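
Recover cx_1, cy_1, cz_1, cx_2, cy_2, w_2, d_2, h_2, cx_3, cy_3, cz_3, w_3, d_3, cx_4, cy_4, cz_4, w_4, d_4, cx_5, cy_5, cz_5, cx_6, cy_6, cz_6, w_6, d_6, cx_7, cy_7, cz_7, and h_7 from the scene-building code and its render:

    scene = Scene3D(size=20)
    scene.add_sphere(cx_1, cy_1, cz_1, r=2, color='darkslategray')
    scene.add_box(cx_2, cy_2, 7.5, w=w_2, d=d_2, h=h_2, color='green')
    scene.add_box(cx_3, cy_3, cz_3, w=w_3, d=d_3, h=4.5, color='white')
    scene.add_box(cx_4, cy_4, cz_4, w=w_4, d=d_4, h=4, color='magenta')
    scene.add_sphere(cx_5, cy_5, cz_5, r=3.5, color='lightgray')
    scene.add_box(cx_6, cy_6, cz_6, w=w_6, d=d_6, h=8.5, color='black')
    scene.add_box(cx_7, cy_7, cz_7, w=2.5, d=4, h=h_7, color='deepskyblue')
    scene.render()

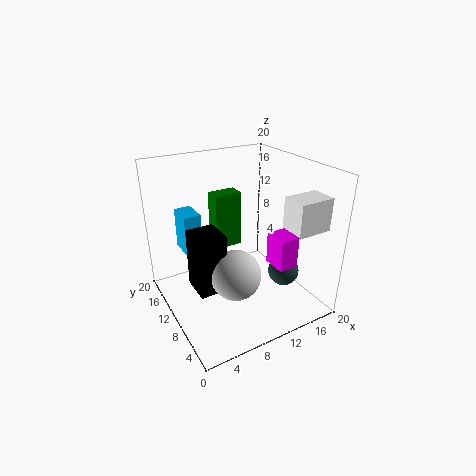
cx_1 = 13.5
cy_1 = 4
cz_1 = 7
cx_2 = 8
cy_2 = 12.5
w_2 = 4
d_2 = 2.5
h_2 = 8
cx_3 = 14.5
cy_3 = 2.5
cz_3 = 12
w_3 = 5
d_3 = 3.5
cx_4 = 11
cy_4 = 1.5
cz_4 = 9
w_4 = 2.5
d_4 = 3
cx_5 = 8.5
cy_5 = 8
cz_5 = 5.5
cx_6 = 3.5
cy_6 = 8.5
cz_6 = 3
w_6 = 4
d_6 = 4.5
cx_7 = 4
cy_7 = 14.5
cz_7 = 6.5
h_7 = 6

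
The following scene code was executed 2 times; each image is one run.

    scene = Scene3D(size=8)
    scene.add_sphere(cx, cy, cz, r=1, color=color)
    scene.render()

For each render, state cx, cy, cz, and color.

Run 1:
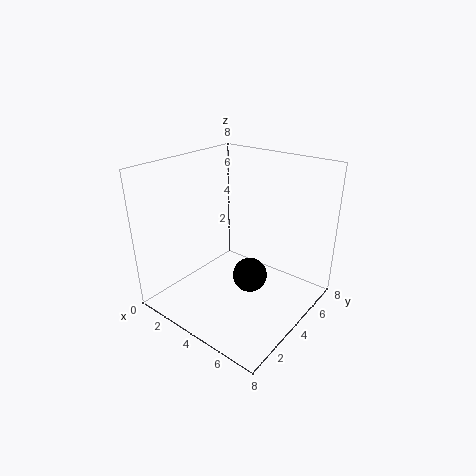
cx = 4.5
cy = 4.5
cz = 1.5
color = 'black'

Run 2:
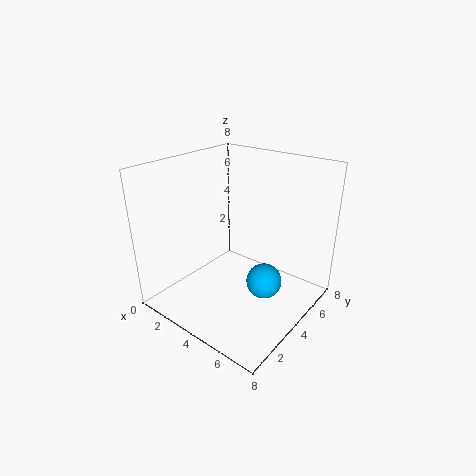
cx = 5.5
cy = 4.5
cz = 1.5
color = 'deepskyblue'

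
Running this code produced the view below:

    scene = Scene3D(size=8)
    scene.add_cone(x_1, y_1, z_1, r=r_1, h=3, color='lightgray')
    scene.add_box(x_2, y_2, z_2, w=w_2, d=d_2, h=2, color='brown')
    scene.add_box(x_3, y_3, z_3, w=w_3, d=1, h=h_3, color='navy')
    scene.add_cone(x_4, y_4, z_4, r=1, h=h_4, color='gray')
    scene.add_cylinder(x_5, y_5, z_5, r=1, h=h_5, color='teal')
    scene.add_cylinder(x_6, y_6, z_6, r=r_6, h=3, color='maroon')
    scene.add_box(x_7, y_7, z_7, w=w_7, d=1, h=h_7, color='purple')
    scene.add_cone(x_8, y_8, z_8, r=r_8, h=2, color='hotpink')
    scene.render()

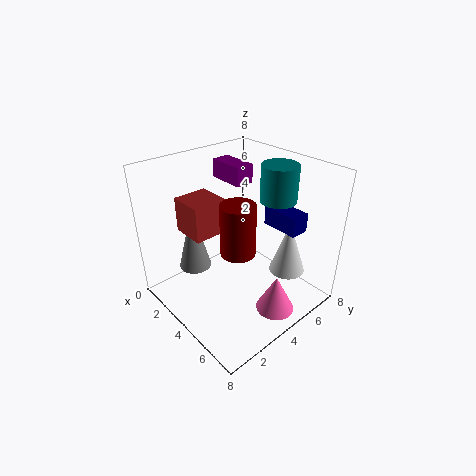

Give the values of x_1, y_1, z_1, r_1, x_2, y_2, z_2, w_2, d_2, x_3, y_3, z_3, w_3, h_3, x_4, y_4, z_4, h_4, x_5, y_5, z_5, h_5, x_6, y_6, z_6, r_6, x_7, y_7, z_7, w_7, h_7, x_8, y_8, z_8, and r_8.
x_1 = 6; y_1 = 6; z_1 = 2; r_1 = 1; x_2 = 1; y_2 = 2; z_2 = 4; w_2 = 2; d_2 = 2; x_3 = 5; y_3 = 5; z_3 = 5; w_3 = 2; h_3 = 1; x_4 = 1; y_4 = 3; z_4 = 1; h_4 = 4; x_5 = 5; y_5 = 6; z_5 = 6; h_5 = 2; x_6 = 4; y_6 = 4; z_6 = 3; r_6 = 1; x_7 = 2; y_7 = 4; z_7 = 7; w_7 = 2; h_7 = 1; x_8 = 7; y_8 = 4; z_8 = 1; r_8 = 1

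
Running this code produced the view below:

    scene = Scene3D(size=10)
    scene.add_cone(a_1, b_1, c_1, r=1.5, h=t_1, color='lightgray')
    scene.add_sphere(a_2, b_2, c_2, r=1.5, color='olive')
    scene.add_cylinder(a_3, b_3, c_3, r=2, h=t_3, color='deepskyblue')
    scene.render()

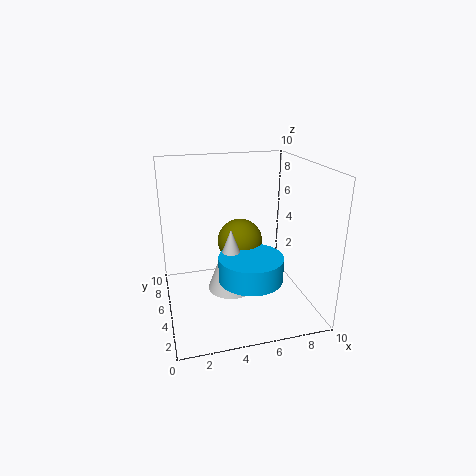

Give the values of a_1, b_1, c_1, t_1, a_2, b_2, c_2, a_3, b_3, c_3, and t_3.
a_1 = 4; b_1 = 3; c_1 = 2.5; t_1 = 4; a_2 = 5; b_2 = 4.5; c_2 = 5; a_3 = 5; b_3 = 2; c_3 = 3.5; t_3 = 1.5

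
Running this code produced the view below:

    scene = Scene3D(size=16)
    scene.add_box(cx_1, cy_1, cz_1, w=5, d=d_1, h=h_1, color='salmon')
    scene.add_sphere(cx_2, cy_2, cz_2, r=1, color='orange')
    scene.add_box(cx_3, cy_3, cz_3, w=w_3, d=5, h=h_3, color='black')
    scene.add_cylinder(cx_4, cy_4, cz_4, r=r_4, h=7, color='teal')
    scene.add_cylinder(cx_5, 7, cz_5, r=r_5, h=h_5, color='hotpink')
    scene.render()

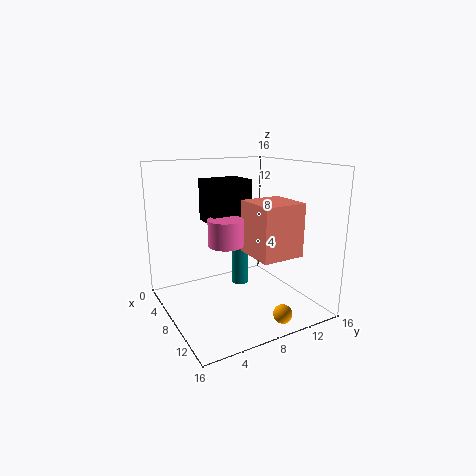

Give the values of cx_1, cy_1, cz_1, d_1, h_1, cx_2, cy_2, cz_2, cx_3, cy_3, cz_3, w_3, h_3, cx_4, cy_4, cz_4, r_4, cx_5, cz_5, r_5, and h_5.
cx_1 = 7, cy_1 = 9, cz_1 = 6, d_1 = 5, h_1 = 6, cx_2 = 14, cy_2 = 10, cz_2 = 1, cx_3 = 2, cy_3 = 6, cz_3 = 9, w_3 = 4, h_3 = 5, cx_4 = 5, cy_4 = 10, cz_4 = 1, r_4 = 1, cx_5 = 7, cz_5 = 7, r_5 = 2, h_5 = 3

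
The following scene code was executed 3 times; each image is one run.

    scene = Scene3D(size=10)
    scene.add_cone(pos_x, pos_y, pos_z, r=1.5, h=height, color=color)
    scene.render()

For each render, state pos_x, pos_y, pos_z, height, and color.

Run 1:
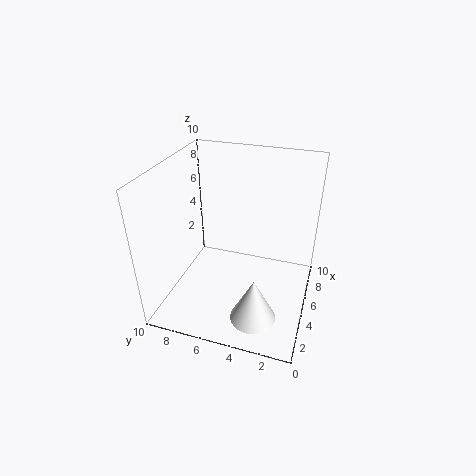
pos_x = 2; pos_y = 3; pos_z = 1; height = 3; color = 'white'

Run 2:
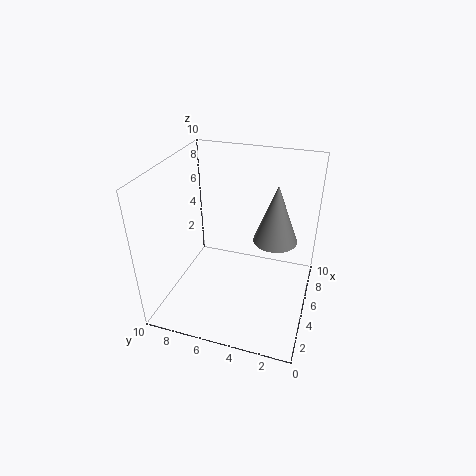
pos_x = 5.5; pos_y = 2.5; pos_z = 5; height = 4; color = 'gray'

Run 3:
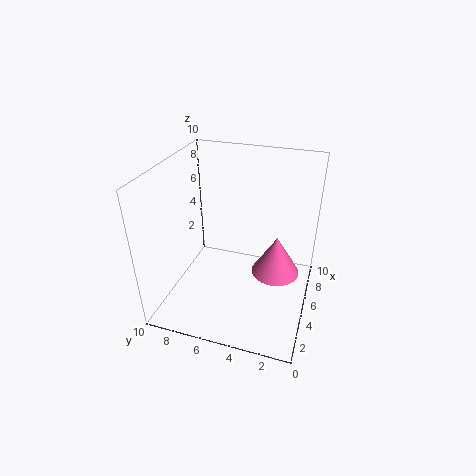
pos_x = 3.5; pos_y = 2; pos_z = 4; height = 2.5; color = 'hotpink'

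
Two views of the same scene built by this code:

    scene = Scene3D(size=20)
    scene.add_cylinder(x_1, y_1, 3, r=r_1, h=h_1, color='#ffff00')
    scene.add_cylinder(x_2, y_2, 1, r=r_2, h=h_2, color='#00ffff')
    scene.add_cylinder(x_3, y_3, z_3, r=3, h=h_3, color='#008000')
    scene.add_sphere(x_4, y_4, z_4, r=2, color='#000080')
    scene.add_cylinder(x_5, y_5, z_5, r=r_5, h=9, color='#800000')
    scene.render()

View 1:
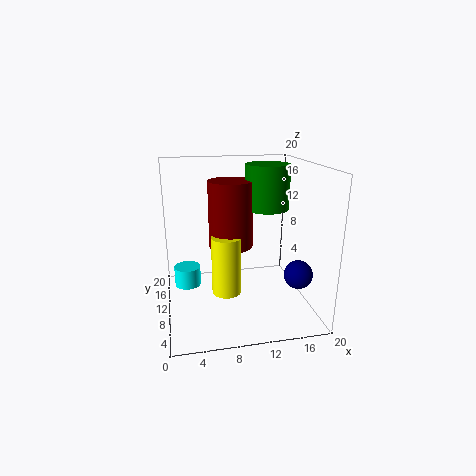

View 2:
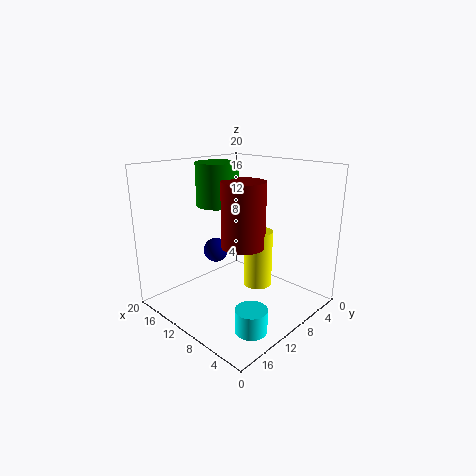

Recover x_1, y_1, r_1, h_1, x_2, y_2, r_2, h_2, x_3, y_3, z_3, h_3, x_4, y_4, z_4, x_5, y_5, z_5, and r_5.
x_1 = 8, y_1 = 8, r_1 = 2, h_1 = 8, x_2 = 3, y_2 = 15, r_2 = 2, h_2 = 3, x_3 = 14, y_3 = 10, z_3 = 14, h_3 = 6, x_4 = 18, y_4 = 7, z_4 = 5, x_5 = 9, y_5 = 10, z_5 = 9, r_5 = 3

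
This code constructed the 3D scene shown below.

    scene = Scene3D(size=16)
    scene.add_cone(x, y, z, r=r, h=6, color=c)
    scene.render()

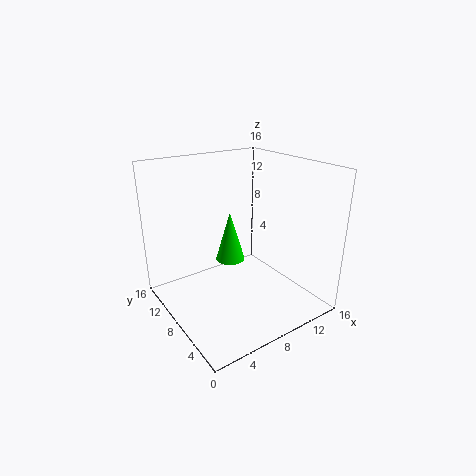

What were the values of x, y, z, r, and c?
x = 8.75; y = 10.75; z = 4; r = 1.75; c = 'lime'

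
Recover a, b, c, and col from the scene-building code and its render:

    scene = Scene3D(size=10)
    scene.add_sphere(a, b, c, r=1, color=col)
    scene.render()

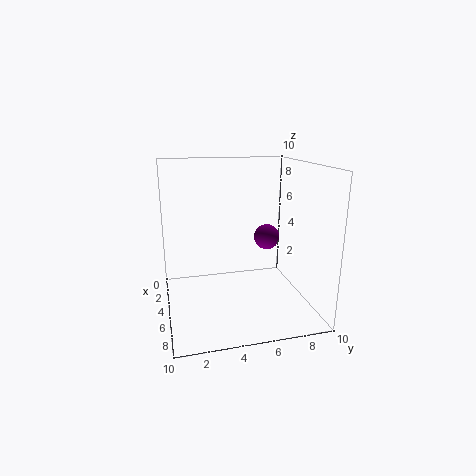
a = 2.5
b = 8
c = 4
col = 'purple'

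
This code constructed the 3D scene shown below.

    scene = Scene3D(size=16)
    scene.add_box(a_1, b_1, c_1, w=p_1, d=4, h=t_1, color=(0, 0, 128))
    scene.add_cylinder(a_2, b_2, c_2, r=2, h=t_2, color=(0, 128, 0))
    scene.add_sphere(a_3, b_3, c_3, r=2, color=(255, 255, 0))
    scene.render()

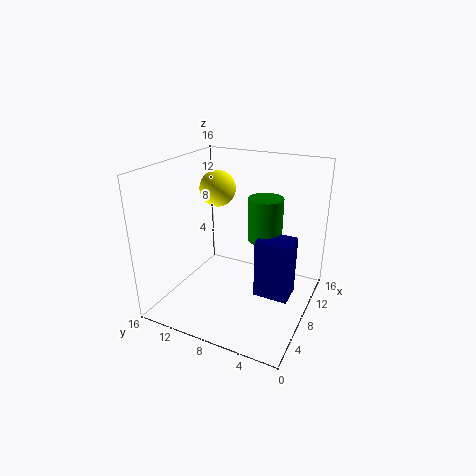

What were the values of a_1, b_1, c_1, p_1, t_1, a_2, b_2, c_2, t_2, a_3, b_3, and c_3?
a_1 = 8
b_1 = 2
c_1 = 1
p_1 = 3
t_1 = 7
a_2 = 11
b_2 = 6
c_2 = 7
t_2 = 5
a_3 = 9
b_3 = 11
c_3 = 13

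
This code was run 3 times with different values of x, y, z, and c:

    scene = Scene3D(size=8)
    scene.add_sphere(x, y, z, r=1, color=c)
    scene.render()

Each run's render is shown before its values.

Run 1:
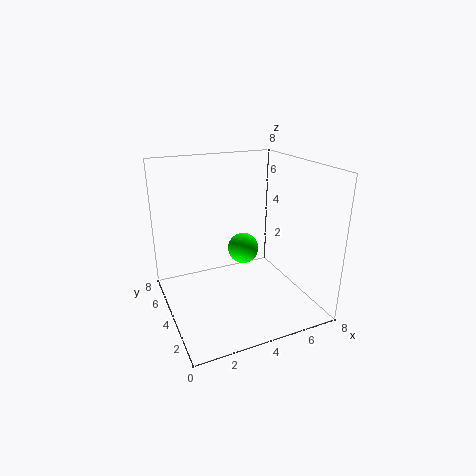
x = 5.5
y = 6.5
z = 2
c = 'lime'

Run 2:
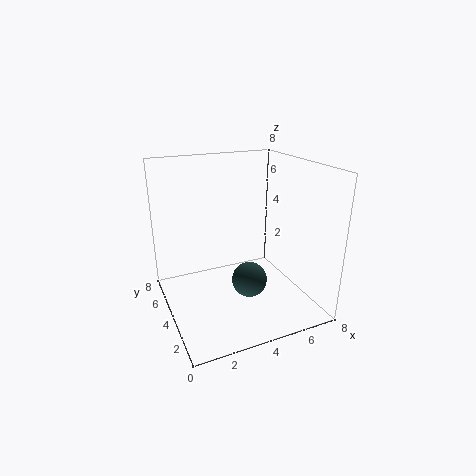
x = 4.5
y = 3.5
z = 1.5
c = 'darkslategray'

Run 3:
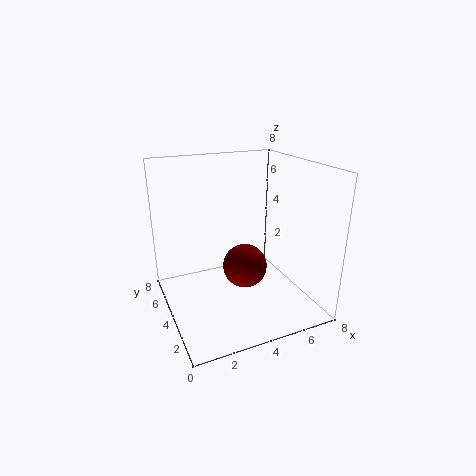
x = 3
y = 1
z = 4
c = 'maroon'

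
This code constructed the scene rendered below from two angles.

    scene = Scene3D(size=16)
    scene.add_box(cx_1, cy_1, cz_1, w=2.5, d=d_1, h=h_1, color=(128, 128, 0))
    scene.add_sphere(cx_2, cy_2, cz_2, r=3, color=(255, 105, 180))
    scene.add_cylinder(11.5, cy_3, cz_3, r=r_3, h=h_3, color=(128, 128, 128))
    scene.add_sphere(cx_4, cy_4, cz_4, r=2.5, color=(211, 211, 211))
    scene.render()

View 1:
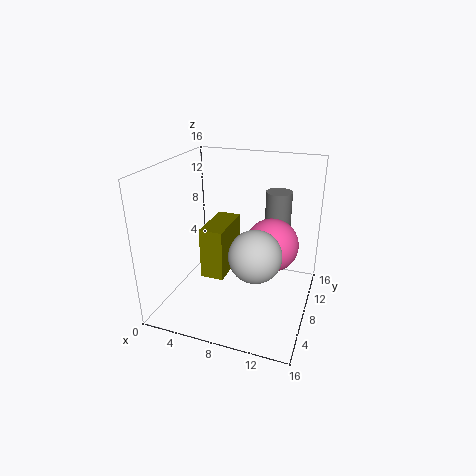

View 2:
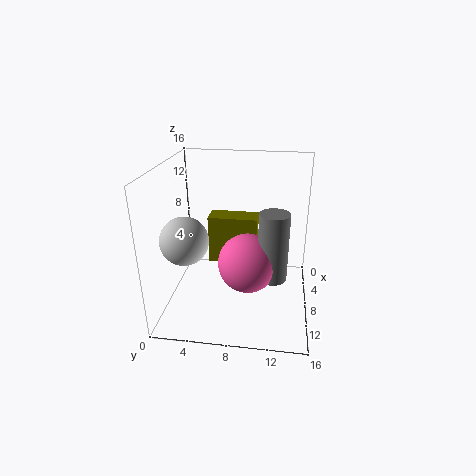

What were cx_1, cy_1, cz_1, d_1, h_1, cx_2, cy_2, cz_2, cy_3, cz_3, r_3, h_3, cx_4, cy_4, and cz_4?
cx_1 = 5, cy_1 = 4.5, cz_1 = 4.5, d_1 = 5.5, h_1 = 5.5, cx_2 = 11.5, cy_2 = 9.5, cz_2 = 7, cy_3 = 12, cz_3 = 5.5, r_3 = 1.5, h_3 = 7, cx_4 = 11.5, cy_4 = 3, cz_4 = 9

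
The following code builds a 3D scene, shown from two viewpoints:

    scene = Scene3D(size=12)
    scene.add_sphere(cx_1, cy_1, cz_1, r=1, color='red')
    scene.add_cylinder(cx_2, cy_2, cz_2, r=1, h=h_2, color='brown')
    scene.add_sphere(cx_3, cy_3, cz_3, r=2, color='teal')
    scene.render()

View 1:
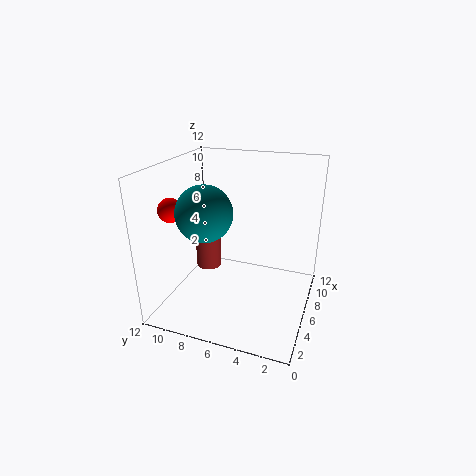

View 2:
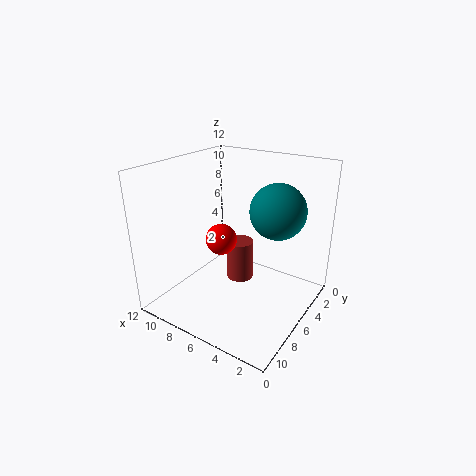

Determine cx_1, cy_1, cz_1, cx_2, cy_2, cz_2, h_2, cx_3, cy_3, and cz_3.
cx_1 = 4, cy_1 = 11, cz_1 = 8.5, cx_2 = 4.5, cy_2 = 8, cz_2 = 4, h_2 = 3, cx_3 = 2, cy_3 = 7, cz_3 = 9.5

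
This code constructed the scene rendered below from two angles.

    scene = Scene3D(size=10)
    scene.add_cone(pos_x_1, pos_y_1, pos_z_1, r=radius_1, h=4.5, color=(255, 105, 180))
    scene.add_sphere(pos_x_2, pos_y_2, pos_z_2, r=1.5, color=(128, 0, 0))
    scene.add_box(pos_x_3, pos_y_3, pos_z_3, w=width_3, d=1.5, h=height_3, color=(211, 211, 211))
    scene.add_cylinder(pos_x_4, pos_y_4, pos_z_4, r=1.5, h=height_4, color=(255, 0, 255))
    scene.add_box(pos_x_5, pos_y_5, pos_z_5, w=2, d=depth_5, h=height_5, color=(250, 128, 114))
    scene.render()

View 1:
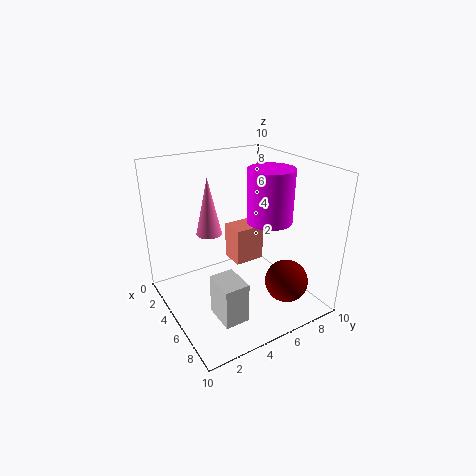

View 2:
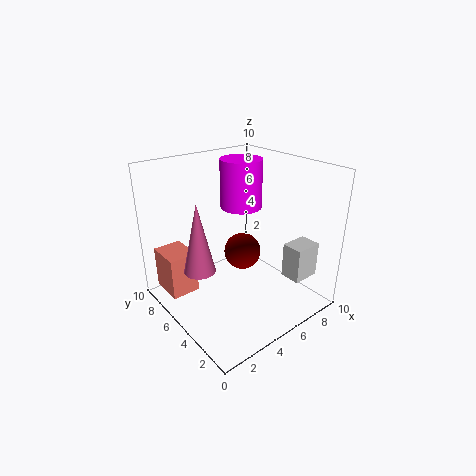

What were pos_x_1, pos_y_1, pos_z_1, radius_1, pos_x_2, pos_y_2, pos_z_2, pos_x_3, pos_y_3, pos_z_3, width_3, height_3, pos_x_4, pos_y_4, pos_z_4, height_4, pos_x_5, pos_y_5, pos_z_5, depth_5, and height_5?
pos_x_1 = 1.5
pos_y_1 = 4.5
pos_z_1 = 4
radius_1 = 1
pos_x_2 = 7.5
pos_y_2 = 7.5
pos_z_2 = 2
pos_x_3 = 7.5
pos_y_3 = 1.5
pos_z_3 = 2
width_3 = 2
height_3 = 2.5
pos_x_4 = 6.5
pos_y_4 = 6.5
pos_z_4 = 6.5
height_4 = 3.5
pos_x_5 = 0.5
pos_y_5 = 6.5
pos_z_5 = 1
depth_5 = 2.5
height_5 = 3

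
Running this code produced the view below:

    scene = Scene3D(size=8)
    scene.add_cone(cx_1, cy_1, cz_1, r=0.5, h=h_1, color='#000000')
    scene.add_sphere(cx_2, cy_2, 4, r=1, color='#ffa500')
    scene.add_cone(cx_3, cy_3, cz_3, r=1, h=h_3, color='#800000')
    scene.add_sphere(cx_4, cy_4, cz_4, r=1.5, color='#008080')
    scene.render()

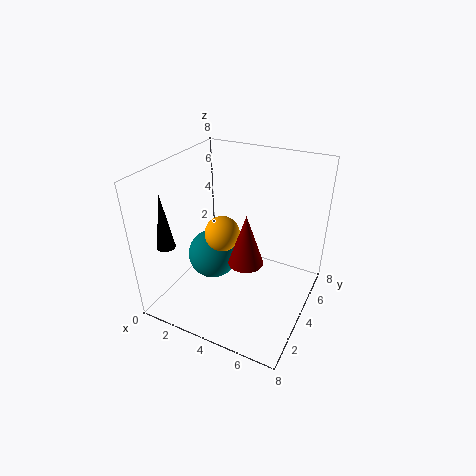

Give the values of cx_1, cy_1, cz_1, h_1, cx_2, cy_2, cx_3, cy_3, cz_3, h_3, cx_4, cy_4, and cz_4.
cx_1 = 1
cy_1 = 1.5
cz_1 = 4
h_1 = 3
cx_2 = 3
cy_2 = 4
cx_3 = 4.5
cy_3 = 4
cz_3 = 2.5
h_3 = 3
cx_4 = 2
cy_4 = 4.5
cz_4 = 2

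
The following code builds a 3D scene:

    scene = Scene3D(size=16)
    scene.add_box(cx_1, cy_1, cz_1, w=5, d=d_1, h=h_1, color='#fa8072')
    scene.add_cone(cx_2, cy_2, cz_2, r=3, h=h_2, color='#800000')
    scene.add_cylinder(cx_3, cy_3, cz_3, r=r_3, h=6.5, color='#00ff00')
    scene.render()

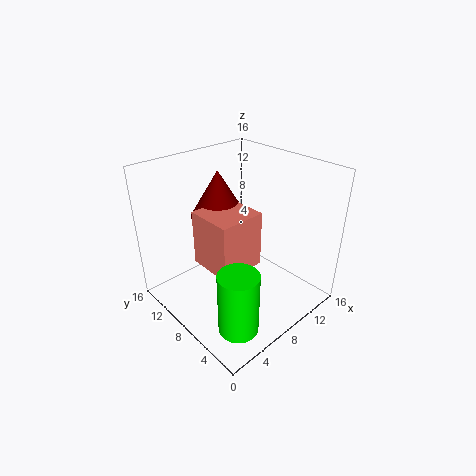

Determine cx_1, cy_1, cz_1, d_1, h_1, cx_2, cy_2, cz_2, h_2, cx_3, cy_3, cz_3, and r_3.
cx_1 = 3.5, cy_1 = 5, cz_1 = 6, d_1 = 5, h_1 = 6, cx_2 = 7, cy_2 = 10, cz_2 = 10.5, h_2 = 5, cx_3 = 3, cy_3 = 2.5, cz_3 = 2, r_3 = 2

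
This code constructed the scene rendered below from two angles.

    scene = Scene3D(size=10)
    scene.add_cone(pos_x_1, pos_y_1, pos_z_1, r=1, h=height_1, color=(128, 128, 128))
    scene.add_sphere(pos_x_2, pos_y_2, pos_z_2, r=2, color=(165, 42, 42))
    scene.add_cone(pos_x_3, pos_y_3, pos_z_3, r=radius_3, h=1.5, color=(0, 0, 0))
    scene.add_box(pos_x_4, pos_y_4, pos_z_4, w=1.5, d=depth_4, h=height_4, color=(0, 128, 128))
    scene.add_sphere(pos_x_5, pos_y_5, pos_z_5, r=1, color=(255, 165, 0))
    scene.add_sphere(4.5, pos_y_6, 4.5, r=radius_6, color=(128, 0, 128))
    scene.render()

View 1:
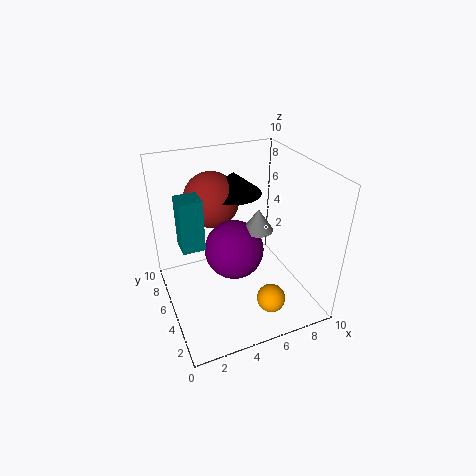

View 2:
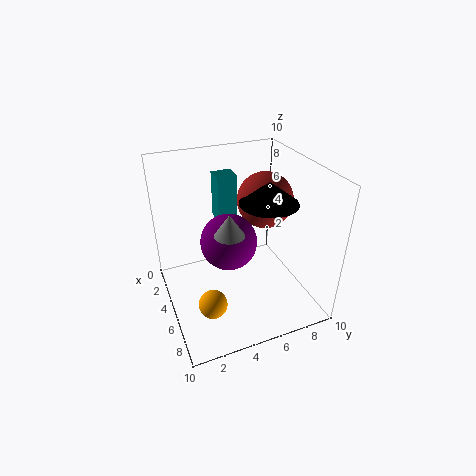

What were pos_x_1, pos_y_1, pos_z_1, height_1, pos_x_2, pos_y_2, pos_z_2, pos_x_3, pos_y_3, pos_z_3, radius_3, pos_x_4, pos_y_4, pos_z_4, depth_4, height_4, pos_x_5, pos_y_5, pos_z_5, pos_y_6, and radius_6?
pos_x_1 = 6, pos_y_1 = 4, pos_z_1 = 6, height_1 = 1.5, pos_x_2 = 4, pos_y_2 = 7.5, pos_z_2 = 7, pos_x_3 = 5.5, pos_y_3 = 7, pos_z_3 = 7.5, radius_3 = 2, pos_x_4 = 1, pos_y_4 = 4.5, pos_z_4 = 5, depth_4 = 1.5, height_4 = 3.5, pos_x_5 = 6.5, pos_y_5 = 2.5, pos_z_5 = 1, pos_y_6 = 4.5, radius_6 = 2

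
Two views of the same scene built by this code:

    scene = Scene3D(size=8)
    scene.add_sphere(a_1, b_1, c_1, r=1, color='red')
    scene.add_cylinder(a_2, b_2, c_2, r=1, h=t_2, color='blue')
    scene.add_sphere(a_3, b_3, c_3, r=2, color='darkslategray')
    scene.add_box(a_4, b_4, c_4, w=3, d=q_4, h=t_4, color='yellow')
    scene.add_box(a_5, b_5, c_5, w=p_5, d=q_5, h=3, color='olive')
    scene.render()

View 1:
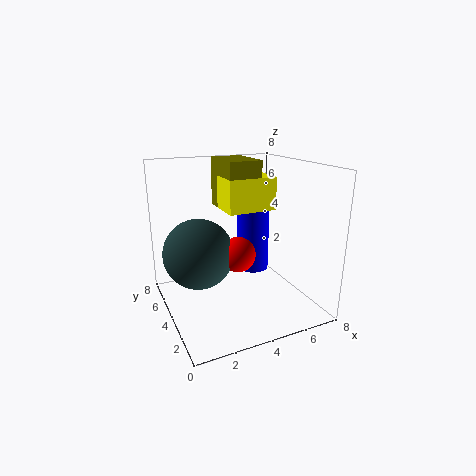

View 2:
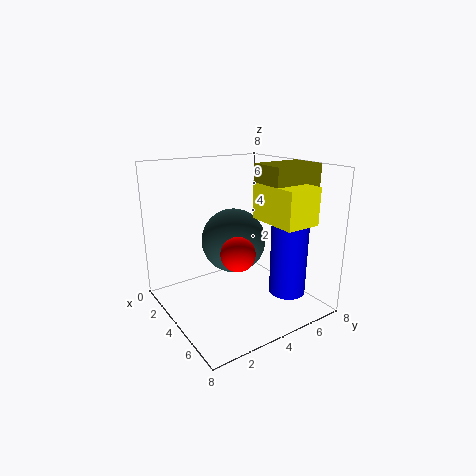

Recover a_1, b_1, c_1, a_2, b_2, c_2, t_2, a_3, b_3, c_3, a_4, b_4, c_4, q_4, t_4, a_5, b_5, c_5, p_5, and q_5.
a_1 = 4, b_1 = 4, c_1 = 3, a_2 = 6, b_2 = 6, c_2 = 1, t_2 = 4, a_3 = 2, b_3 = 5, c_3 = 3, a_4 = 4, b_4 = 5, c_4 = 5, q_4 = 2, t_4 = 2, a_5 = 4, b_5 = 5, c_5 = 5, p_5 = 2, q_5 = 3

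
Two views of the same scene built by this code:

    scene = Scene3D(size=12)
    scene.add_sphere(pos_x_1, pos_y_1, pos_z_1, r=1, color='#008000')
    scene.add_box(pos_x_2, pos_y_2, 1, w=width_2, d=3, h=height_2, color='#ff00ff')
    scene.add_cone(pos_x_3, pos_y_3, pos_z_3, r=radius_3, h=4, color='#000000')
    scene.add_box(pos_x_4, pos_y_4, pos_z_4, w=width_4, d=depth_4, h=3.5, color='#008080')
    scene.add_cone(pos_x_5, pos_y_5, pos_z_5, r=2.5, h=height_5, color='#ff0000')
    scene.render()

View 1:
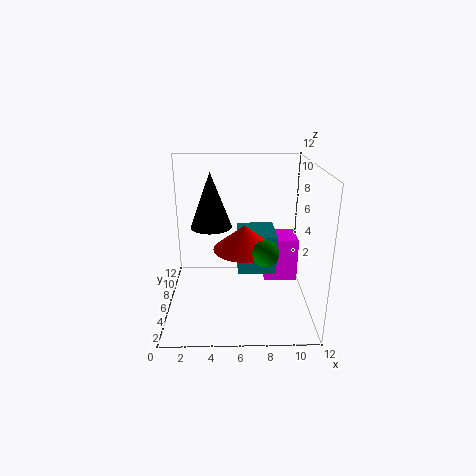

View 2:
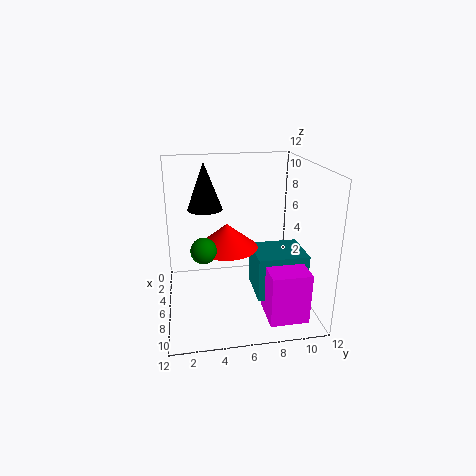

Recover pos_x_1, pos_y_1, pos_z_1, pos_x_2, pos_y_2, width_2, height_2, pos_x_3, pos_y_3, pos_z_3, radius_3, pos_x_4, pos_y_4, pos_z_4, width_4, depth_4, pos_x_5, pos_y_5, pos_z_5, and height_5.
pos_x_1 = 8
pos_y_1 = 3
pos_z_1 = 6
pos_x_2 = 8.5
pos_y_2 = 7.5
width_2 = 3
height_2 = 4
pos_x_3 = 4
pos_y_3 = 3.5
pos_z_3 = 8
radius_3 = 1.5
pos_x_4 = 6
pos_y_4 = 7
pos_z_4 = 2
width_4 = 3.5
depth_4 = 4
pos_x_5 = 6.5
pos_y_5 = 5
pos_z_5 = 5.5
height_5 = 2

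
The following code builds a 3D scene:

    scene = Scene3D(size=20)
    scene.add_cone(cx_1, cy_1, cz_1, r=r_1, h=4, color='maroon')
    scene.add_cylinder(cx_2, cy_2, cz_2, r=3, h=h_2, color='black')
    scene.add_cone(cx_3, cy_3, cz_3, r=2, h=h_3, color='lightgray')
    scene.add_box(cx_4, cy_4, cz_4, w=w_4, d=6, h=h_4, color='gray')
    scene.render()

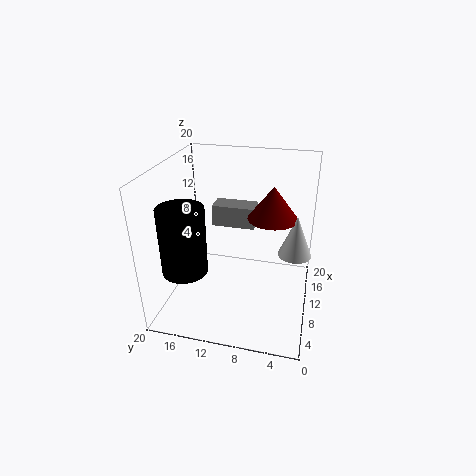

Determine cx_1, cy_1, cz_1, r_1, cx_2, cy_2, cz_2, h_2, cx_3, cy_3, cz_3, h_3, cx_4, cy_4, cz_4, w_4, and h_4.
cx_1 = 7, cy_1 = 5, cz_1 = 15, r_1 = 3, cx_2 = 5, cy_2 = 16, cz_2 = 7, h_2 = 9, cx_3 = 6, cy_3 = 2, cz_3 = 11, h_3 = 5, cx_4 = 11, cy_4 = 8, cz_4 = 11, w_4 = 3, h_4 = 3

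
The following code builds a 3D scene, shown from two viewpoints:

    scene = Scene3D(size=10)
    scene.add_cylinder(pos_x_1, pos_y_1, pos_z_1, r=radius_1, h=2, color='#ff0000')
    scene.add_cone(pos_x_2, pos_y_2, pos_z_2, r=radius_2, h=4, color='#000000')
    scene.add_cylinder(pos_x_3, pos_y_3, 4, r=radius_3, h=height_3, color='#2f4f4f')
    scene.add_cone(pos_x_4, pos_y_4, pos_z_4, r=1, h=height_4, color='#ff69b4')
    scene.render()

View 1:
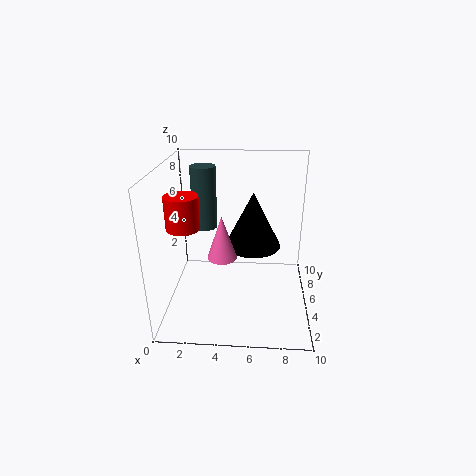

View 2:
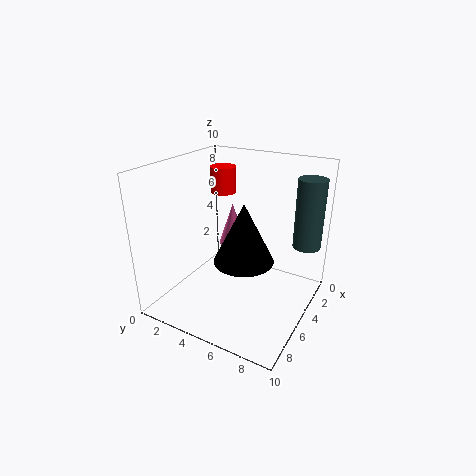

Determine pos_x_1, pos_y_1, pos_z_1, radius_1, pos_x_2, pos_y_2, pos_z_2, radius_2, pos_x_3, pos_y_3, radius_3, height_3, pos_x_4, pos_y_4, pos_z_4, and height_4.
pos_x_1 = 2
pos_y_1 = 2
pos_z_1 = 7
radius_1 = 1
pos_x_2 = 6
pos_y_2 = 6
pos_z_2 = 4
radius_2 = 2
pos_x_3 = 2
pos_y_3 = 9
radius_3 = 1
height_3 = 5
pos_x_4 = 4
pos_y_4 = 4
pos_z_4 = 4
height_4 = 3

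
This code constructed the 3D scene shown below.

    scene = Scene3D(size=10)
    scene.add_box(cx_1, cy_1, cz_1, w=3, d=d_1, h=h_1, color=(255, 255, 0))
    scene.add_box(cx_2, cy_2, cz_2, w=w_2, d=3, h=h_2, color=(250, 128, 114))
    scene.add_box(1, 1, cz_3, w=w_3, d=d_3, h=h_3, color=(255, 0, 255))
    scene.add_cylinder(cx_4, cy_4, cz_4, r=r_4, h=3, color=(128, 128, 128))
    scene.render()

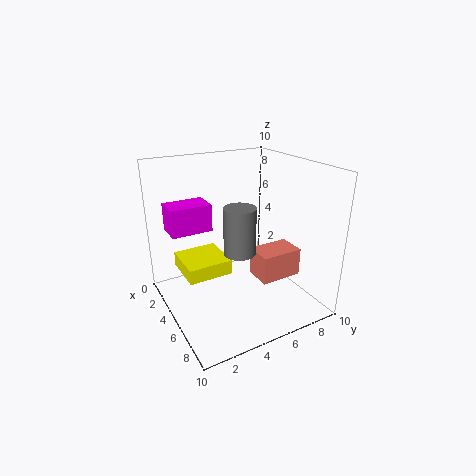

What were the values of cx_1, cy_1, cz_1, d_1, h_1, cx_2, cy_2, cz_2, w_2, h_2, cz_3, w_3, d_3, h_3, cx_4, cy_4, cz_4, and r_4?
cx_1 = 3, cy_1 = 1, cz_1 = 3, d_1 = 3, h_1 = 1, cx_2 = 5, cy_2 = 6, cz_2 = 2, w_2 = 2, h_2 = 2, cz_3 = 5, w_3 = 2, d_3 = 3, h_3 = 2, cx_4 = 7, cy_4 = 4, cz_4 = 5, r_4 = 1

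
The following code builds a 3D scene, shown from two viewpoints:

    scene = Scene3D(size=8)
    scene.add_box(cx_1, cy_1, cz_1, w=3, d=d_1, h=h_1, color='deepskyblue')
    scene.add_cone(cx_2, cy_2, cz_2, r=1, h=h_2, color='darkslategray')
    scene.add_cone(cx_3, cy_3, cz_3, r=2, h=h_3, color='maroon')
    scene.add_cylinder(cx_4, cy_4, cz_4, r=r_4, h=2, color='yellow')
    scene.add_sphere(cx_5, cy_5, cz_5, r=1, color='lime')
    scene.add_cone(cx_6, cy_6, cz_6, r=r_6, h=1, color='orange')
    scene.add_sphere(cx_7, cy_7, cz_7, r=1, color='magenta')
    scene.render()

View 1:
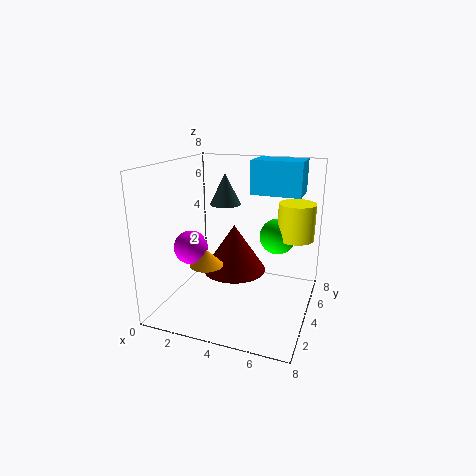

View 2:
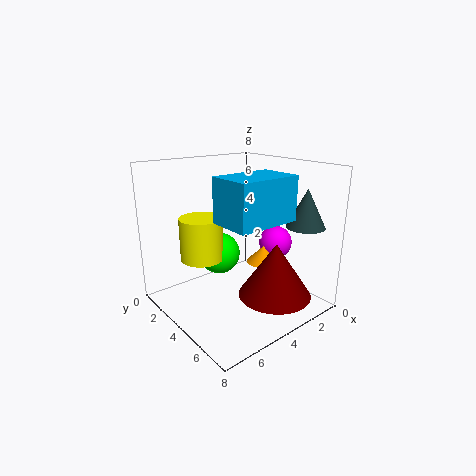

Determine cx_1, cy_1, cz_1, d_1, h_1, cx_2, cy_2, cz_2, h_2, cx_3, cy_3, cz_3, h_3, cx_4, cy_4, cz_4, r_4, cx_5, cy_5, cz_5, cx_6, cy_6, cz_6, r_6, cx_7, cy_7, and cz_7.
cx_1 = 4, cy_1 = 6, cz_1 = 6, d_1 = 2, h_1 = 2, cx_2 = 2, cy_2 = 7, cz_2 = 5, h_2 = 2, cx_3 = 3, cy_3 = 6, cz_3 = 1, h_3 = 3, cx_4 = 7, cy_4 = 5, cz_4 = 4, r_4 = 1, cx_5 = 6, cy_5 = 5, cz_5 = 4, cx_6 = 2, cy_6 = 4, cz_6 = 2, r_6 = 1, cx_7 = 1, cy_7 = 4, cz_7 = 3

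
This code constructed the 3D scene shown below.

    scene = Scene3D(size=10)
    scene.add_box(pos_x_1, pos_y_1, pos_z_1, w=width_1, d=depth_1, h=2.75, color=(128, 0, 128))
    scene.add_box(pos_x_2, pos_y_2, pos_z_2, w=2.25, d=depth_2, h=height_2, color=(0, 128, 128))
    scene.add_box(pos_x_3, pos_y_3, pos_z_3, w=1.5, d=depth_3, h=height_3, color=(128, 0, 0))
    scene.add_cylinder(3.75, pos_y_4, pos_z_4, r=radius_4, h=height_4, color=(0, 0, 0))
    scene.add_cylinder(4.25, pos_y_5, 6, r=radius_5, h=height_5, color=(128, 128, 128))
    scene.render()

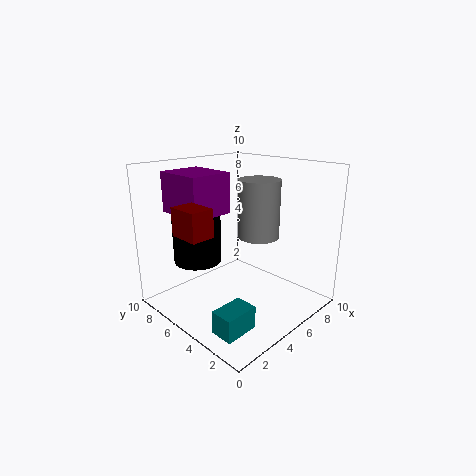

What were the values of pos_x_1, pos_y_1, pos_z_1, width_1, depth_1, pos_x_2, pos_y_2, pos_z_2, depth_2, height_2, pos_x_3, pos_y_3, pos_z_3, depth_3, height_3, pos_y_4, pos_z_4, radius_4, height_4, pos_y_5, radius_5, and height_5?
pos_x_1 = 1.75; pos_y_1 = 5.5; pos_z_1 = 6.75; width_1 = 3; depth_1 = 3.5; pos_x_2 = 0.75; pos_y_2 = 1.5; pos_z_2 = 0.5; depth_2 = 1.5; height_2 = 1.5; pos_x_3 = 0.25; pos_y_3 = 3.75; pos_z_3 = 6.25; depth_3 = 2; height_3 = 1.75; pos_y_4 = 8; pos_z_4 = 2.75; radius_4 = 1.75; height_4 = 3.5; pos_y_5 = 2.5; radius_5 = 1.25; height_5 = 3.5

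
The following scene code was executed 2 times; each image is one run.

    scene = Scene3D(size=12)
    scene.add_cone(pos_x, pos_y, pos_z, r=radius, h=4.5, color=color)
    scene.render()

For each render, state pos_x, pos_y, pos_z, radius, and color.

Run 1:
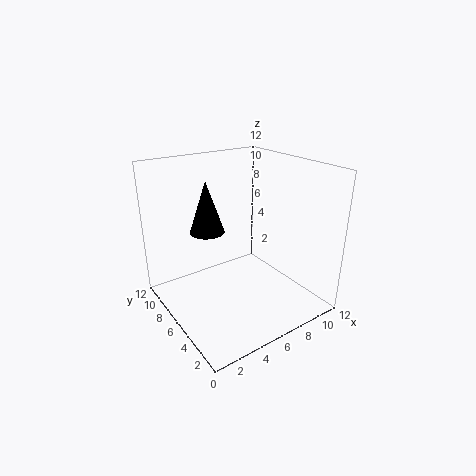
pos_x = 4.5, pos_y = 8.5, pos_z = 6, radius = 1.5, color = 'black'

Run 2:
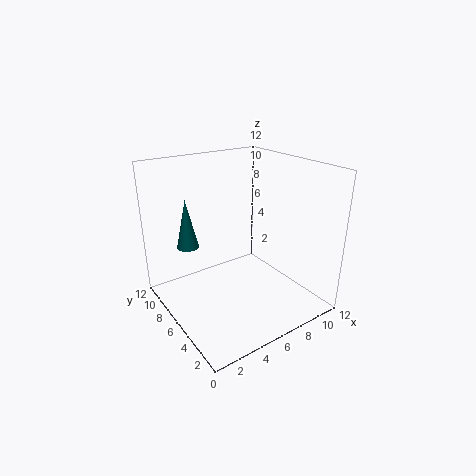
pos_x = 3.5, pos_y = 10.5, pos_z = 4, radius = 1, color = 'teal'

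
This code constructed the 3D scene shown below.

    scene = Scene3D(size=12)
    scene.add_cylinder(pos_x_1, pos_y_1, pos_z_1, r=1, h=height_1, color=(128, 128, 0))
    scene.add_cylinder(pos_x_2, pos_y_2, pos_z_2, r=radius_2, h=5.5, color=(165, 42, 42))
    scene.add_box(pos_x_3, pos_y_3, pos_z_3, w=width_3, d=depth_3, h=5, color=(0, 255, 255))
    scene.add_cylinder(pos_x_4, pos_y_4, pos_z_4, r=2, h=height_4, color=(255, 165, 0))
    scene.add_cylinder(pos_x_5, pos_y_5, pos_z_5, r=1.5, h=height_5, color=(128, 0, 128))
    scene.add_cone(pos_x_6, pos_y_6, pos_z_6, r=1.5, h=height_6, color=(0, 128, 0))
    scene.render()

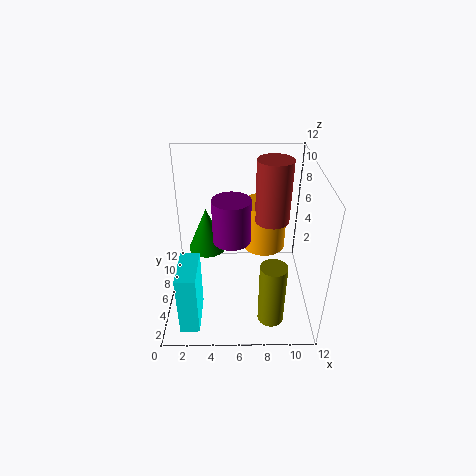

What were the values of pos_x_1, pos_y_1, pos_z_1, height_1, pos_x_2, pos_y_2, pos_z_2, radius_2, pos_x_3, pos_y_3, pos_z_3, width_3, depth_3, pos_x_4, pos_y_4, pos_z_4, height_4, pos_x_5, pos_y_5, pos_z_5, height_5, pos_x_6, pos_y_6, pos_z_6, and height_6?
pos_x_1 = 8.5
pos_y_1 = 1.5
pos_z_1 = 1.5
height_1 = 5
pos_x_2 = 9
pos_y_2 = 8
pos_z_2 = 6.5
radius_2 = 1.5
pos_x_3 = 1.5
pos_y_3 = 0.5
pos_z_3 = 1
width_3 = 1.5
depth_3 = 3.5
pos_x_4 = 8.5
pos_y_4 = 9.5
pos_z_4 = 3
height_4 = 4.5
pos_x_5 = 5.5
pos_y_5 = 5
pos_z_5 = 6.5
height_5 = 3.5
pos_x_6 = 3.5
pos_y_6 = 5.5
pos_z_6 = 5.5
height_6 = 3.5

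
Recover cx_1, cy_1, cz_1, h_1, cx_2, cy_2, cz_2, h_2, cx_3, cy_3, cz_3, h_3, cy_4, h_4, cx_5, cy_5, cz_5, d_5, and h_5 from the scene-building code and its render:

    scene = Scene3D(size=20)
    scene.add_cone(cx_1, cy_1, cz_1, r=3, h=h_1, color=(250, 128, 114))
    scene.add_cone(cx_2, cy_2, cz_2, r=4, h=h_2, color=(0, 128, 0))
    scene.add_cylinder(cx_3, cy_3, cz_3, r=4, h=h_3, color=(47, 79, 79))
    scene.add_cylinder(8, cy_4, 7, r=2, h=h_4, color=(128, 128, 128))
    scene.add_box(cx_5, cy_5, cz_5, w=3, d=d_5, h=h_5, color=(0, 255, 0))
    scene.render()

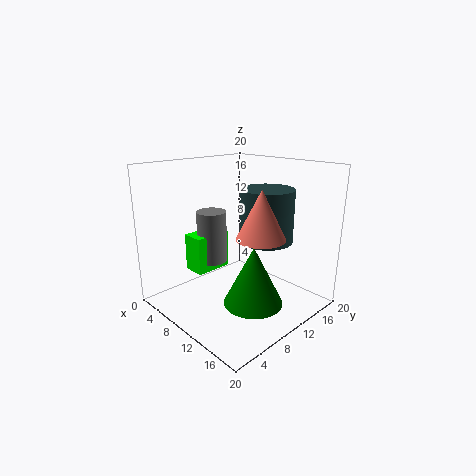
cx_1 = 16; cy_1 = 8; cz_1 = 12; h_1 = 6; cx_2 = 14; cy_2 = 9; cz_2 = 2; h_2 = 8; cx_3 = 10; cy_3 = 16; cz_3 = 8; h_3 = 8; cy_4 = 7; h_4 = 7; cx_5 = 6; cy_5 = 4; cz_5 = 6; d_5 = 5; h_5 = 5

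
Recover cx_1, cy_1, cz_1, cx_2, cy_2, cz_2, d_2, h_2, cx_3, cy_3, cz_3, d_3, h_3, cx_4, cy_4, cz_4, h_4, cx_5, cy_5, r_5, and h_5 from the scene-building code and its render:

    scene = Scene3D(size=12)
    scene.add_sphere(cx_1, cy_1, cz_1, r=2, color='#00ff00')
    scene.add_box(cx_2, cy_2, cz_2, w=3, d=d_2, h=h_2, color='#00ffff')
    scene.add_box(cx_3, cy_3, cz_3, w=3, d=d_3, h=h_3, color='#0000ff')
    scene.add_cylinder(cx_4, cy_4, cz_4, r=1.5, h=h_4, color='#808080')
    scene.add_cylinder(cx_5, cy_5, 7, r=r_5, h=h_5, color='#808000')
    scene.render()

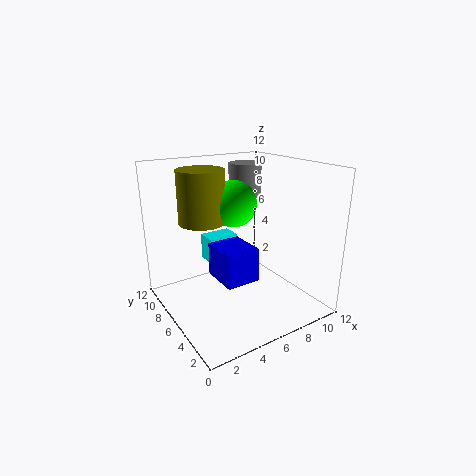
cx_1 = 6.5; cy_1 = 7.5; cz_1 = 8.5; cx_2 = 5.5; cy_2 = 10; cz_2 = 2; d_2 = 2; h_2 = 2.5; cx_3 = 4.5; cy_3 = 5; cz_3 = 2; d_3 = 3.5; h_3 = 3; cx_4 = 9; cy_4 = 9.5; cz_4 = 8.5; h_4 = 3; cx_5 = 4; cy_5 = 8.5; r_5 = 2; h_5 = 4.5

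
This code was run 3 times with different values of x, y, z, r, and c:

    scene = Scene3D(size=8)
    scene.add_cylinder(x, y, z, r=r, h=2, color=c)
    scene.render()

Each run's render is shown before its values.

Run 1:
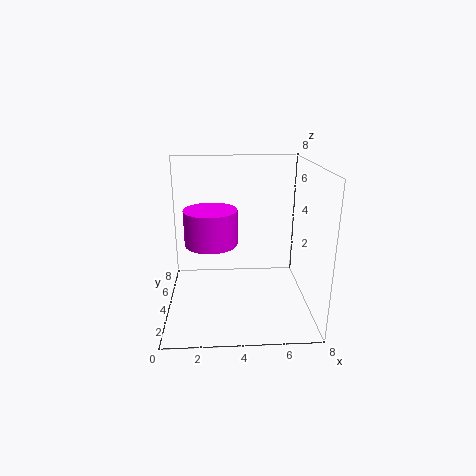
x = 2.5; y = 4.5; z = 3.5; r = 1.5; c = 'magenta'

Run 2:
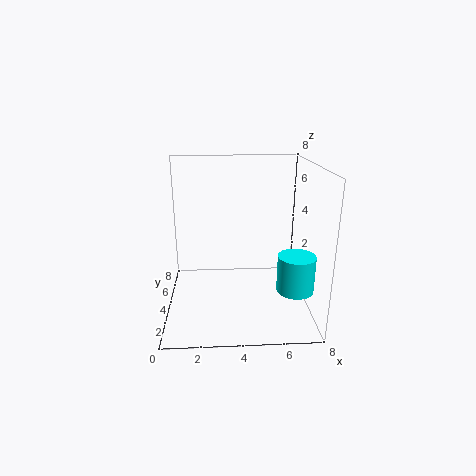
x = 7; y = 2.5; z = 1.5; r = 1; c = 'cyan'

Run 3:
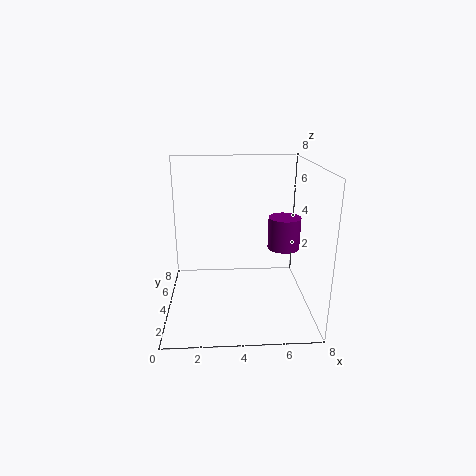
x = 7; y = 6; z = 2.5; r = 1; c = 'purple'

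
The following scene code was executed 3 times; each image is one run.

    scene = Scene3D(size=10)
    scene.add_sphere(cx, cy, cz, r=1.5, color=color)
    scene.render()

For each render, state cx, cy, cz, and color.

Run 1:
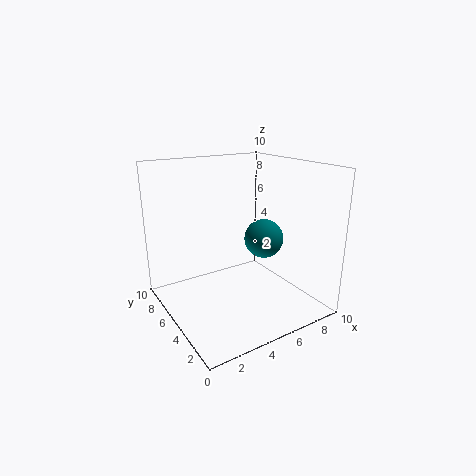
cx = 8, cy = 6, cz = 4, color = 'teal'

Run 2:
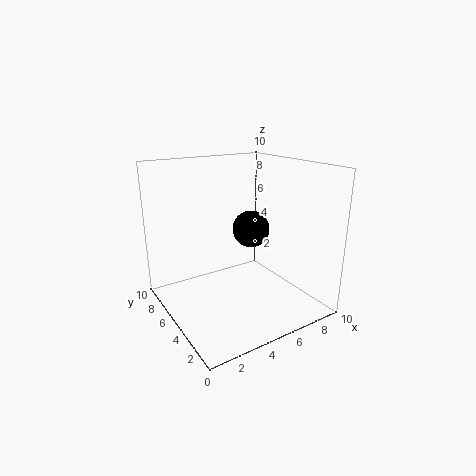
cx = 8, cy = 7.75, cz = 4.25, color = 'black'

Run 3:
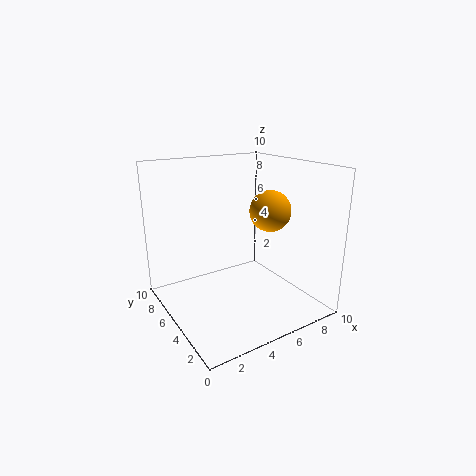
cx = 7.75, cy = 5, cz = 6.5, color = 'orange'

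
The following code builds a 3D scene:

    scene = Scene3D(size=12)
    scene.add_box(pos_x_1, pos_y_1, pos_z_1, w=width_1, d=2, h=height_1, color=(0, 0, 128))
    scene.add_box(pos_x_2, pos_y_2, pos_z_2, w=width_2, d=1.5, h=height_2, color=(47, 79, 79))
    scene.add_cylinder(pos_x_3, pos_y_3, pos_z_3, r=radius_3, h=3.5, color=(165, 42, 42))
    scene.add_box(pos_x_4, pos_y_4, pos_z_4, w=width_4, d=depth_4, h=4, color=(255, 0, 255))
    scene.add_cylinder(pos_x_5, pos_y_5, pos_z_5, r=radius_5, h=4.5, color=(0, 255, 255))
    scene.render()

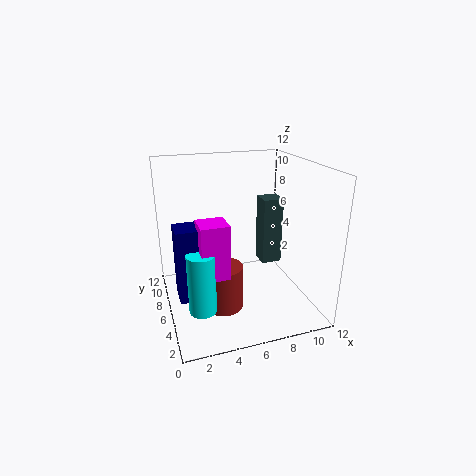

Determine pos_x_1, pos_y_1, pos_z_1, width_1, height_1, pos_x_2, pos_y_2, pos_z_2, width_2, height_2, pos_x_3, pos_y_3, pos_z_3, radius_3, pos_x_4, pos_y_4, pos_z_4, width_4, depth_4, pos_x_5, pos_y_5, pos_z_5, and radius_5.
pos_x_1 = 0.5
pos_y_1 = 2.5
pos_z_1 = 3
width_1 = 2
height_1 = 5.5
pos_x_2 = 7
pos_y_2 = 3
pos_z_2 = 5
width_2 = 1.5
height_2 = 5
pos_x_3 = 4
pos_y_3 = 3.5
pos_z_3 = 1.5
radius_3 = 1.5
pos_x_4 = 2
pos_y_4 = 1.5
pos_z_4 = 5
width_4 = 2
depth_4 = 2
pos_x_5 = 2
pos_y_5 = 2
pos_z_5 = 2.5
radius_5 = 1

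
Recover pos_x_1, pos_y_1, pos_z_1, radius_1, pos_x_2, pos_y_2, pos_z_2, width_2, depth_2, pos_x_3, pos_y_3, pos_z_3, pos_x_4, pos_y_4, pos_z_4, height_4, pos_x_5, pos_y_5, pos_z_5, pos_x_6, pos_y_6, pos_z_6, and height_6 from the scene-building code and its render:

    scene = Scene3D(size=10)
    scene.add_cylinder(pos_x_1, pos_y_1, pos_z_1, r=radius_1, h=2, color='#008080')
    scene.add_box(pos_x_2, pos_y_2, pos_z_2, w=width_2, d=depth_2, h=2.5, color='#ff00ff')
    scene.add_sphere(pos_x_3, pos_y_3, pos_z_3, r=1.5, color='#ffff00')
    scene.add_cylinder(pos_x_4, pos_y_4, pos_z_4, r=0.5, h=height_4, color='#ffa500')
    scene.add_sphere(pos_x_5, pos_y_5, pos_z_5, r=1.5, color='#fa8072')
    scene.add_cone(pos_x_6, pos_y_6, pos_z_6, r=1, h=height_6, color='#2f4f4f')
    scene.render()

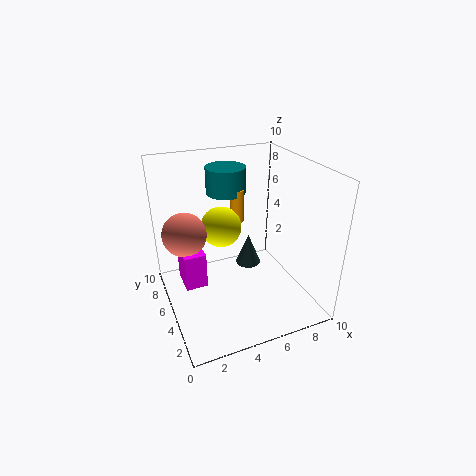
pos_x_1 = 5.5
pos_y_1 = 8.5
pos_z_1 = 7
radius_1 = 1.5
pos_x_2 = 1
pos_y_2 = 4.5
pos_z_2 = 2
width_2 = 1.5
depth_2 = 2
pos_x_3 = 4.5
pos_y_3 = 7
pos_z_3 = 5
pos_x_4 = 6
pos_y_4 = 7.5
pos_z_4 = 5
height_4 = 2.5
pos_x_5 = 1.5
pos_y_5 = 6
pos_z_5 = 5.5
pos_x_6 = 7
pos_y_6 = 7.5
pos_z_6 = 1
height_6 = 2.5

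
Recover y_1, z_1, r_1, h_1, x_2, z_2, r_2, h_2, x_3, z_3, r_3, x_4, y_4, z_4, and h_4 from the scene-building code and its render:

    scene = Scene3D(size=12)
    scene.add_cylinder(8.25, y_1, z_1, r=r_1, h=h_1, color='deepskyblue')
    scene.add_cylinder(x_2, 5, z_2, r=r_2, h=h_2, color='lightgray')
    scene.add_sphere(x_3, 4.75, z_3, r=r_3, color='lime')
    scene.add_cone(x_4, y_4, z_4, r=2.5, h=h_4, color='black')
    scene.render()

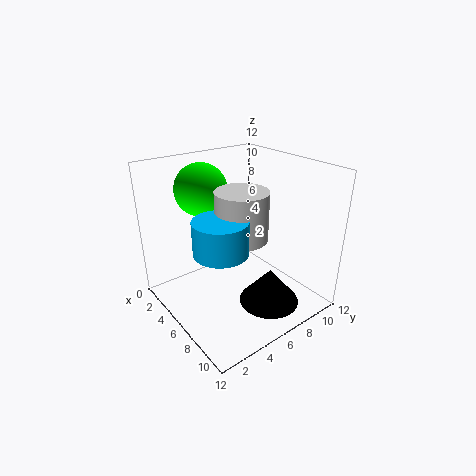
y_1 = 2.75; z_1 = 6.75; r_1 = 2; h_1 = 2.5; x_2 = 7.75; z_2 = 7; r_2 = 2; h_2 = 3.75; x_3 = 2.5; z_3 = 9.5; r_3 = 2.25; x_4 = 8.75; y_4 = 7.25; z_4 = 0.75; h_4 = 3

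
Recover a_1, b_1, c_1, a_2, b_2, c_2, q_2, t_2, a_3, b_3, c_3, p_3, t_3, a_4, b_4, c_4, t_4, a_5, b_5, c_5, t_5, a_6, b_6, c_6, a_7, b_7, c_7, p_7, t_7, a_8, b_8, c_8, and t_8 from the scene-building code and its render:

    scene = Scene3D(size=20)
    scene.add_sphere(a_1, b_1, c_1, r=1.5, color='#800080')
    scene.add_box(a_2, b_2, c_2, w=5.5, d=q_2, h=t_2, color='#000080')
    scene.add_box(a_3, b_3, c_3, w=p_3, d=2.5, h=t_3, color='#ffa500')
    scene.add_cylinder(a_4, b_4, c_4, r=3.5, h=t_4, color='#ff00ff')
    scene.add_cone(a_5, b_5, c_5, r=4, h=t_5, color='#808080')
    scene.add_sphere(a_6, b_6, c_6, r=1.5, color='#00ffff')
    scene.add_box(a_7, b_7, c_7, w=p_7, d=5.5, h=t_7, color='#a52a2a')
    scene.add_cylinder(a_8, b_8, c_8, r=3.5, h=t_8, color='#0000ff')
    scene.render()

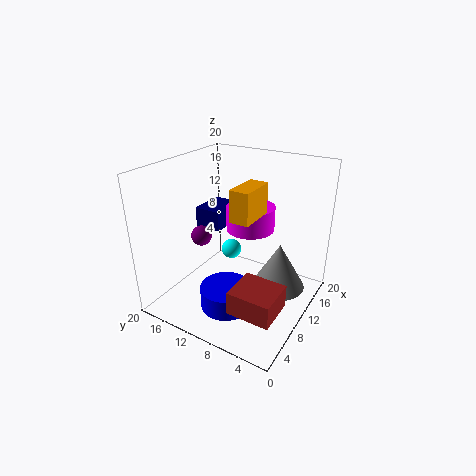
a_1 = 9.5, b_1 = 16, c_1 = 9, a_2 = 11, b_2 = 14, c_2 = 9.5, q_2 = 4, t_2 = 3, a_3 = 5.5, b_3 = 6, c_3 = 14.5, p_3 = 5, t_3 = 4, a_4 = 13.5, b_4 = 10, c_4 = 10, t_4 = 3.5, a_5 = 14.5, b_5 = 5.5, c_5 = 1, t_5 = 7, a_6 = 13, b_6 = 13, c_6 = 6, a_7 = 1.5, b_7 = 1, c_7 = 4.5, p_7 = 5, t_7 = 3, a_8 = 6, b_8 = 9.5, c_8 = 1.5, t_8 = 3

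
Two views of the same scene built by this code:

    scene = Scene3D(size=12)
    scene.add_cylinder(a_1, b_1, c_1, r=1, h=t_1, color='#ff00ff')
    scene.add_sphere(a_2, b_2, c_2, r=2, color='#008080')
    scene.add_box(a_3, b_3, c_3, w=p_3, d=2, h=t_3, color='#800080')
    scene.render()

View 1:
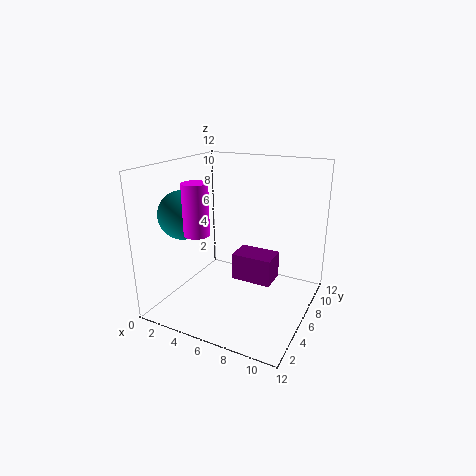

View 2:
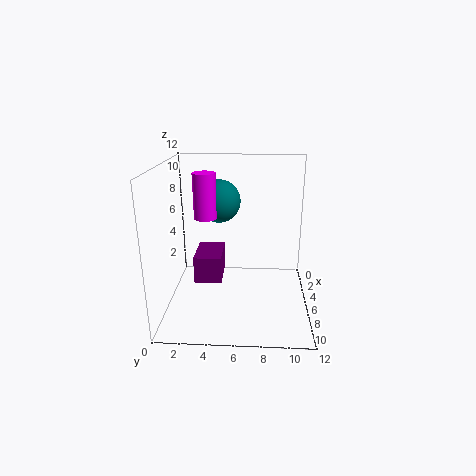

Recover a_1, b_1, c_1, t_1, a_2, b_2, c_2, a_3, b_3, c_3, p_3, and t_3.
a_1 = 4; b_1 = 3; c_1 = 7; t_1 = 4; a_2 = 2; b_2 = 4; c_2 = 8; a_3 = 7; b_3 = 3; c_3 = 4; p_3 = 3; t_3 = 2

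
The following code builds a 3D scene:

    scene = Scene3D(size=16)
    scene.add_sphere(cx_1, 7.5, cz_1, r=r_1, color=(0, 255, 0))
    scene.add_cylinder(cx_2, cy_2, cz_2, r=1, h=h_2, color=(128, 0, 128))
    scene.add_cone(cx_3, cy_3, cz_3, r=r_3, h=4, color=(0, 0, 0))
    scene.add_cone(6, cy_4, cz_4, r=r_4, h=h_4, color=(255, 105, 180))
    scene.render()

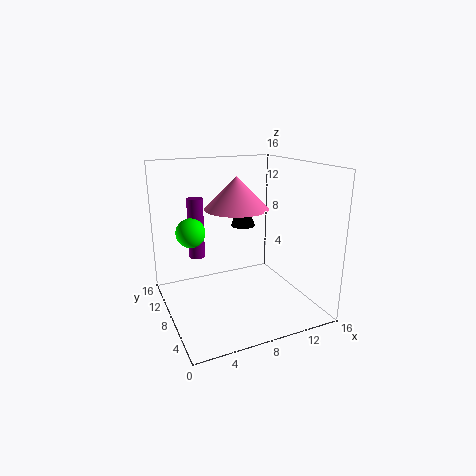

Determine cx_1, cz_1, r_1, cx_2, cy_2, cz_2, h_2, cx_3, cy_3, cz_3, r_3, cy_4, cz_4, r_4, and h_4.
cx_1 = 2.5
cz_1 = 9.5
r_1 = 1.5
cx_2 = 5
cy_2 = 14
cz_2 = 4
h_2 = 7.5
cx_3 = 10.5
cy_3 = 12
cz_3 = 8
r_3 = 1.5
cy_4 = 4
cz_4 = 12.5
r_4 = 3
h_4 = 3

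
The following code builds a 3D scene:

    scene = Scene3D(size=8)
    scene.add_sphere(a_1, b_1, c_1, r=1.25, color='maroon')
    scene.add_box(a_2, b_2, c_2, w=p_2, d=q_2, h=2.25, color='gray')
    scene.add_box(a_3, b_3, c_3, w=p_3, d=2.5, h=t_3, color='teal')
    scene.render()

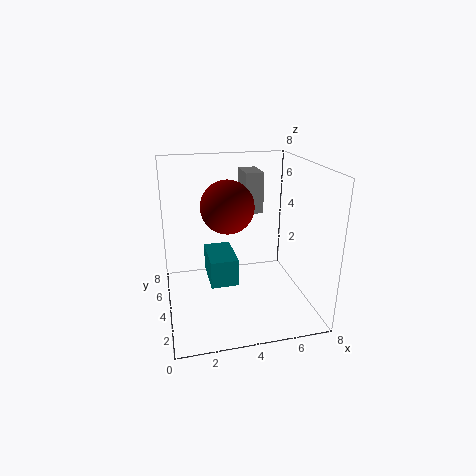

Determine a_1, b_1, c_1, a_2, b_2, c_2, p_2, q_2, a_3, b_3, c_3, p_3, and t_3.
a_1 = 3
b_1 = 2
c_1 = 6.5
a_2 = 4.5
b_2 = 4.25
c_2 = 5.25
p_2 = 1
q_2 = 1.75
a_3 = 2.25
b_3 = 2.75
c_3 = 1.75
p_3 = 1.5
t_3 = 1.5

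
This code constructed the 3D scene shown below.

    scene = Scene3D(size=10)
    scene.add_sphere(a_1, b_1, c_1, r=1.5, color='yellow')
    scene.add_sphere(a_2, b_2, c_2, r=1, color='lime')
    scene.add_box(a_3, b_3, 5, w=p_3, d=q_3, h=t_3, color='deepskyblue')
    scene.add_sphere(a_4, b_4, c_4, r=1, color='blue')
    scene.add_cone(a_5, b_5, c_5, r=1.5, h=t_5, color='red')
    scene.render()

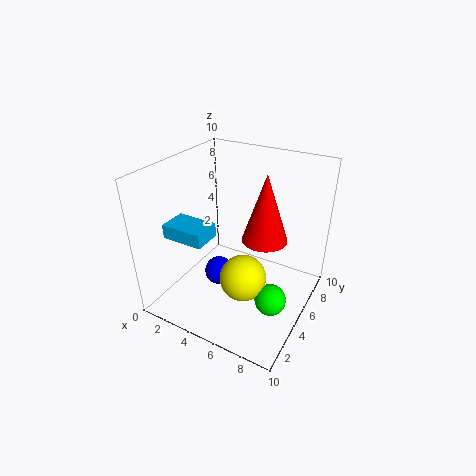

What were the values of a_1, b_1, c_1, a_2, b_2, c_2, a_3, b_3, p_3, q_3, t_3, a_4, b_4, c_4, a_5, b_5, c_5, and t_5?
a_1 = 6.5, b_1 = 3, c_1 = 3.5, a_2 = 8.5, b_2 = 3, c_2 = 2.5, a_3 = 0.5, b_3 = 2.5, p_3 = 3, q_3 = 2, t_3 = 1, a_4 = 4, b_4 = 4, c_4 = 2.5, a_5 = 7, b_5 = 5, c_5 = 5.5, t_5 = 4.5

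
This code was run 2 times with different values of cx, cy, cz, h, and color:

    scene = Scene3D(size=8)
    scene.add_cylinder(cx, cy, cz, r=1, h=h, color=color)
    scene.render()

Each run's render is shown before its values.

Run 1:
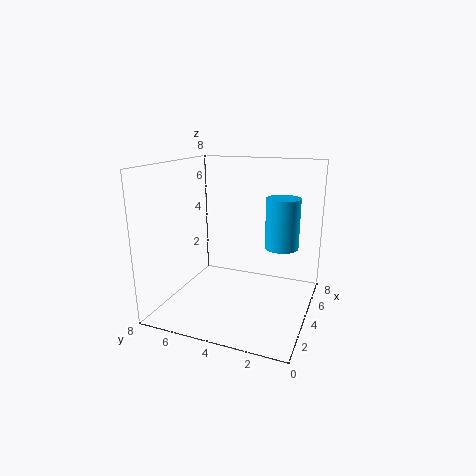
cx = 6
cy = 2
cz = 3
h = 3
color = 'deepskyblue'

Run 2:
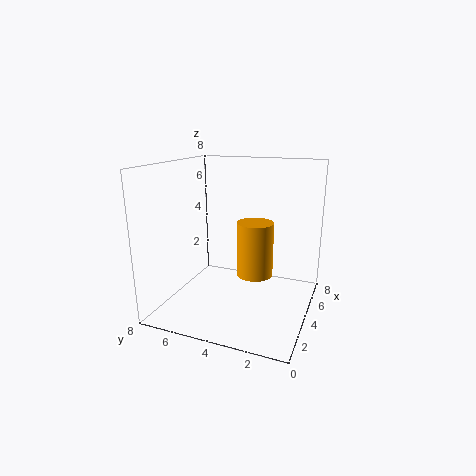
cx = 4
cy = 3
cz = 2
h = 3
color = 'orange'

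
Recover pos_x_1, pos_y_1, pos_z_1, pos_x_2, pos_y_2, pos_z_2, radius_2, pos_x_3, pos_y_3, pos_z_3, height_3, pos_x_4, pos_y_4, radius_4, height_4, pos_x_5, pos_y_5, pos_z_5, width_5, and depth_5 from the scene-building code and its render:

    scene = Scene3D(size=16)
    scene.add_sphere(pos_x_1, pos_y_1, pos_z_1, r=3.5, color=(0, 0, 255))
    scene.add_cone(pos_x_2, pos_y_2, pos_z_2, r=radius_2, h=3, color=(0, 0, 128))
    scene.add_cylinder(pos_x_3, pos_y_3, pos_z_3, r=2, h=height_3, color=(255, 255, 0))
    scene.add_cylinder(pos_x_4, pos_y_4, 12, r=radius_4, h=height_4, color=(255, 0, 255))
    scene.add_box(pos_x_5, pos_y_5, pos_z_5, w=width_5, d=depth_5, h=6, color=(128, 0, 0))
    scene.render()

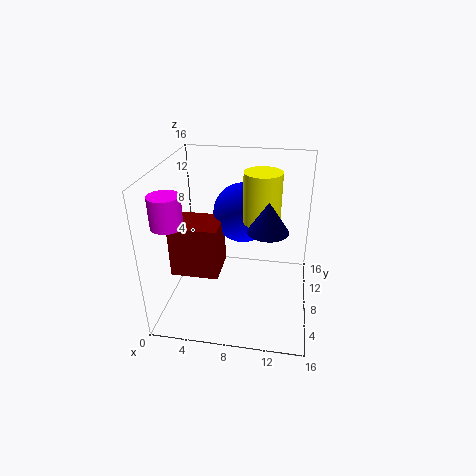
pos_x_1 = 8; pos_y_1 = 11.5; pos_z_1 = 9.5; pos_x_2 = 11.5; pos_y_2 = 4.5; pos_z_2 = 11; radius_2 = 2; pos_x_3 = 10.5; pos_y_3 = 8.5; pos_z_3 = 10; height_3 = 5.5; pos_x_4 = 2.5; pos_y_4 = 2; radius_4 = 1.5; height_4 = 3; pos_x_5 = 0.5; pos_y_5 = 6; pos_z_5 = 3.5; width_5 = 5.5; depth_5 = 4.5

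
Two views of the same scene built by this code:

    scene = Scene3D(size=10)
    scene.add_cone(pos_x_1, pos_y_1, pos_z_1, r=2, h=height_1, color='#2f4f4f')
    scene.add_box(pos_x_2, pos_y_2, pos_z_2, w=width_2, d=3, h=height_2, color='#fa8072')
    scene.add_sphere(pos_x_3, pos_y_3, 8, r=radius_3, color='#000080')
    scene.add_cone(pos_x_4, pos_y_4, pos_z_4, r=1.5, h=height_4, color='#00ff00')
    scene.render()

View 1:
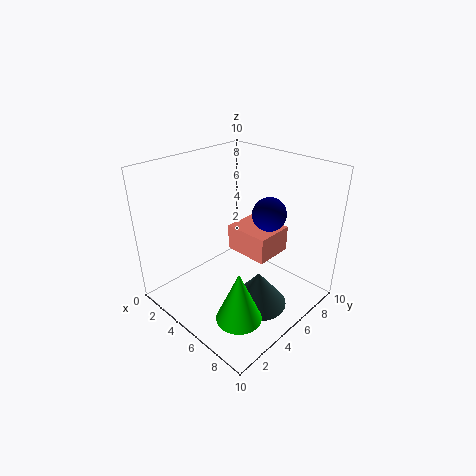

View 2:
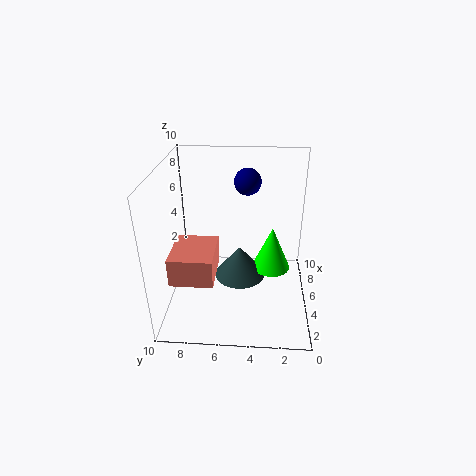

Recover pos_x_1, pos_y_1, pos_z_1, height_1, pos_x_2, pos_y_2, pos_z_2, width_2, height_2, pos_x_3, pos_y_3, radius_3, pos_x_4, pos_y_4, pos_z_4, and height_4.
pos_x_1 = 7, pos_y_1 = 5, pos_z_1 = 0.5, height_1 = 2.5, pos_x_2 = 2.5, pos_y_2 = 6.5, pos_z_2 = 2.5, width_2 = 3.5, height_2 = 2, pos_x_3 = 8, pos_y_3 = 4.5, radius_3 = 1, pos_x_4 = 7.5, pos_y_4 = 2.5, pos_z_4 = 1, height_4 = 3.5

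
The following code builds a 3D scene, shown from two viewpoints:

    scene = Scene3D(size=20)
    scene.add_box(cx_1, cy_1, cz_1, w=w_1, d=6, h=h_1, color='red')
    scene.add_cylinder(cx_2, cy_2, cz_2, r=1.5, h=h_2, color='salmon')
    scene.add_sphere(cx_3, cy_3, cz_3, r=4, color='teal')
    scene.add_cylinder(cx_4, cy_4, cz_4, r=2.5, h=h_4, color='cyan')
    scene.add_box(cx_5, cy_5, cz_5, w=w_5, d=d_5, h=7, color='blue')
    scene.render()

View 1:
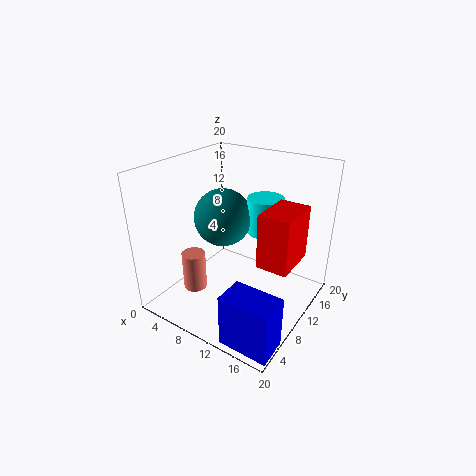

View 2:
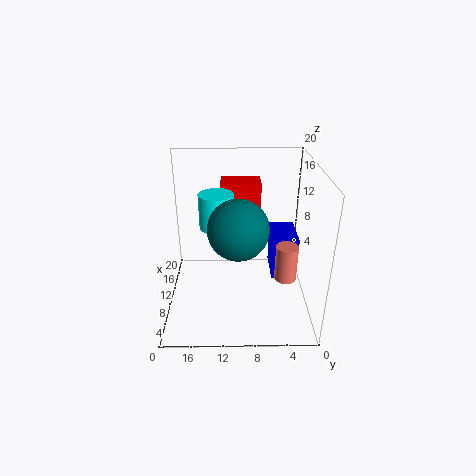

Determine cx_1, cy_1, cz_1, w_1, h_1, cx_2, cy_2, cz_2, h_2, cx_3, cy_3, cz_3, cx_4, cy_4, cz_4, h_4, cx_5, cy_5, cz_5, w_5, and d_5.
cx_1 = 15
cy_1 = 6.5
cz_1 = 9
w_1 = 4
h_1 = 7
cx_2 = 7.5
cy_2 = 3.5
cz_2 = 5
h_2 = 5
cx_3 = 7.5
cy_3 = 10
cz_3 = 12.5
cx_4 = 12.5
cy_4 = 13
cz_4 = 10.5
h_4 = 5
cx_5 = 13.5
cy_5 = 0.5
cz_5 = 0.5
w_5 = 6.5
d_5 = 4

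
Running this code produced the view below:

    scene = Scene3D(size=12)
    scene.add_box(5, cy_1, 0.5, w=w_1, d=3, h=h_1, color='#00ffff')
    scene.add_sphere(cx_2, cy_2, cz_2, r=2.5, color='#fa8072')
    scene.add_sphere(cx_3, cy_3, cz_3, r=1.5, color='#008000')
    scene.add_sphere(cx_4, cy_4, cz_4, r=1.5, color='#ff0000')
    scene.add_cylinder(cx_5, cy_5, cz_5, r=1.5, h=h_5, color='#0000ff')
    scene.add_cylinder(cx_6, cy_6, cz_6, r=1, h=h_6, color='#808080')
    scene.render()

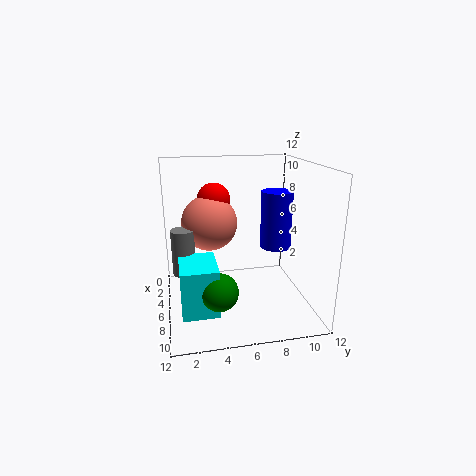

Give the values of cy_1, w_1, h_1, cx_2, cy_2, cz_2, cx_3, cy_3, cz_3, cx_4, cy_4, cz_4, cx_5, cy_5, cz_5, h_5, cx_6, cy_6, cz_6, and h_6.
cy_1 = 1, w_1 = 4, h_1 = 4, cx_2 = 3, cy_2 = 4, cz_2 = 6.5, cx_3 = 8.5, cy_3 = 4, cz_3 = 2.5, cx_4 = 2.5, cy_4 = 4.5, cz_4 = 8.5, cx_5 = 2.5, cy_5 = 10.5, cz_5 = 3.5, h_5 = 5.5, cx_6 = 4.5, cy_6 = 1.5, cz_6 = 2.5, h_6 = 4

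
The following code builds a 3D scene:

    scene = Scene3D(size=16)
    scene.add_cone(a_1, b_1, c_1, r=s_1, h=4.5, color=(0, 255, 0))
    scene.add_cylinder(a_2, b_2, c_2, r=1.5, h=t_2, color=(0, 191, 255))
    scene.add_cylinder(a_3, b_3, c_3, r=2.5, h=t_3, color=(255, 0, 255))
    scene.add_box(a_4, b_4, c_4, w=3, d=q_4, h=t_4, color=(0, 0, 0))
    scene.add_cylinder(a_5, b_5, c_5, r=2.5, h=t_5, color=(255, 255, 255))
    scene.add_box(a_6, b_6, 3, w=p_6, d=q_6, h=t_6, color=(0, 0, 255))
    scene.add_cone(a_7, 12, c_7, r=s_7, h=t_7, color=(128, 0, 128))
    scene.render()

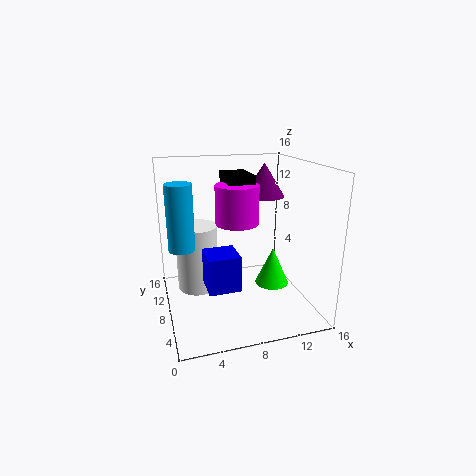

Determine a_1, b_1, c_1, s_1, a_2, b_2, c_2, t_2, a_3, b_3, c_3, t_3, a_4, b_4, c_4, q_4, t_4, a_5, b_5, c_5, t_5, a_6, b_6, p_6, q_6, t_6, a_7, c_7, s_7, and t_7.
a_1 = 12.5, b_1 = 8.5, c_1 = 1.5, s_1 = 2, a_2 = 2, b_2 = 10, c_2 = 6.5, t_2 = 7.5, a_3 = 8.5, b_3 = 10, c_3 = 9, t_3 = 4.5, a_4 = 7.5, b_4 = 9.5, c_4 = 11.5, q_4 = 4.5, t_4 = 3, a_5 = 4, b_5 = 12, c_5 = 0.5, t_5 = 8, a_6 = 4, b_6 = 5, p_6 = 3.5, q_6 = 3.5, t_6 = 4, a_7 = 12.5, c_7 = 11.5, s_7 = 2.5, t_7 = 4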